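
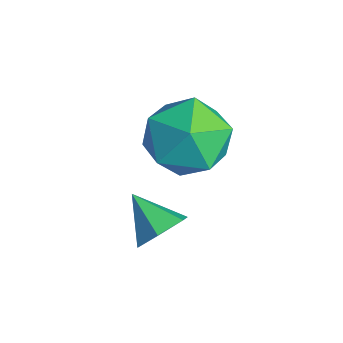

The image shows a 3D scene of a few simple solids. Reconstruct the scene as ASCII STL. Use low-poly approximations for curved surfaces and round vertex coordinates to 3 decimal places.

solid 
facet normal 0.082 0.994 -0.072
outer loop
vertex 1.201 3.644 -0.403
vertex 0.285 3.775 0.359
vertex 1.407 3.713 0.776
endloop
endfacet
facet normal 0.716 0.679 -0.165
outer loop
vertex 1.201 3.644 -0.403
vertex 1.407 3.713 0.776
vertex 2.007 2.918 0.109
endloop
endfacet
facet normal 0.660 0.228 -0.715
outer loop
vertex 1.201 3.644 -0.403
vertex 2.007 2.918 0.109
vertex 1.256 2.489 -0.721
endloop
endfacet
facet normal -0.007 0.265 -0.964
outer loop
vertex 1.201 3.644 -0.403
vertex 1.256 2.489 -0.721
vertex 0.192 3.019 -0.567
endloop
endfacet
facet normal -0.366 0.739 -0.566
outer loop
vertex 1.201 3.644 -0.403
vertex 0.192 3.019 -0.567
vertex 0.285 3.775 0.359
endloop
endfacet
facet normal 0.858 0.295 0.420
outer loop
vertex 2.007 2.918 0.109
vertex 1.407 3.713 0.776
vertex 1.588 2.601 1.187
endloop
endfacet
facet normal -0.167 0.805 0.569
outer loop
vertex 1.407 3.713 0.776
vertex 0.285 3.775 0.359
vertex 0.524 3.131 1.341
endloop
endfacet
facet normal -0.890 0.392 -0.231
outer loop
vertex 0.285 3.775 0.359
vertex 0.192 3.019 -0.567
vertex -0.227 2.702 0.511
endloop
endfacet
facet normal -0.313 -0.374 -0.873
outer loop
vertex 0.192 3.019 -0.567
vertex 1.256 2.489 -0.721
vertex 0.373 1.907 -0.156
endloop
endfacet
facet normal 0.768 -0.433 -0.471
outer loop
vertex 1.256 2.489 -0.721
vertex 2.007 2.918 0.109
vertex 1.495 1.845 0.261
endloop
endfacet
facet normal 0.007 -0.265 0.964
outer loop
vertex 0.579 1.976 1.023
vertex 1.588 2.601 1.187
vertex 0.524 3.131 1.341
endloop
endfacet
facet normal -0.660 -0.228 0.715
outer loop
vertex 0.579 1.976 1.023
vertex 0.524 3.131 1.341
vertex -0.227 2.702 0.511
endloop
endfacet
facet normal -0.716 -0.679 0.165
outer loop
vertex 0.579 1.976 1.023
vertex -0.227 2.702 0.511
vertex 0.373 1.907 -0.156
endloop
endfacet
facet normal -0.082 -0.994 0.072
outer loop
vertex 0.579 1.976 1.023
vertex 0.373 1.907 -0.156
vertex 1.495 1.845 0.261
endloop
endfacet
facet normal 0.366 -0.739 0.566
outer loop
vertex 0.579 1.976 1.023
vertex 1.495 1.845 0.261
vertex 1.588 2.601 1.187
endloop
endfacet
facet normal 0.313 0.374 0.873
outer loop
vertex 0.524 3.131 1.341
vertex 1.588 2.601 1.187
vertex 1.407 3.713 0.776
endloop
endfacet
facet normal -0.768 0.433 0.471
outer loop
vertex -0.227 2.702 0.511
vertex 0.524 3.131 1.341
vertex 0.285 3.775 0.359
endloop
endfacet
facet normal -0.858 -0.295 -0.420
outer loop
vertex 0.373 1.907 -0.156
vertex -0.227 2.702 0.511
vertex 0.192 3.019 -0.567
endloop
endfacet
facet normal 0.167 -0.805 -0.569
outer loop
vertex 1.495 1.845 0.261
vertex 0.373 1.907 -0.156
vertex 1.256 2.489 -0.721
endloop
endfacet
facet normal 0.890 -0.392 0.231
outer loop
vertex 1.588 2.601 1.187
vertex 1.495 1.845 0.261
vertex 2.007 2.918 0.109
endloop
endfacet
facet normal 0.775 0.316 -0.547
outer loop
vertex 3.318 1.769 -0.007
vertex 3.091 1.378 -0.555
vertex 2.869 2.049 -0.482
endloop
endfacet
facet normal -0.353 0.621 0.700
outer loop
vertex 3.318 1.769 -0.007
vertex 2.869 2.049 -0.482
vertex 2.169 1.002 0.095
endloop
endfacet
facet normal 0.776 0.316 -0.546
outer loop
vertex 2.869 2.049 -0.482
vertex 3.091 1.378 -0.555
vertex 2.643 1.658 -1.03
endloop
endfacet
facet normal -0.840 0.540 -0.039
outer loop
vertex 2.869 2.049 -0.482
vertex 2.643 1.658 -1.03
vertex 2.169 1.002 0.095
endloop
endfacet
facet normal 0.776 0.316 -0.546
outer loop
vertex 2.643 1.658 -1.03
vertex 3.091 1.378 -0.555
vertex 2.865 0.987 -1.103
endloop
endfacet
facet normal -0.844 -0.226 -0.487
outer loop
vertex 2.643 1.658 -1.03
vertex 2.865 0.987 -1.103
vertex 2.169 1.002 0.095
endloop
endfacet
facet normal 0.776 0.317 -0.546
outer loop
vertex 2.865 0.987 -1.103
vertex 3.091 1.378 -0.555
vertex 3.313 0.708 -0.628
endloop
endfacet
facet normal -0.359 -0.912 -0.197
outer loop
vertex 2.865 0.987 -1.103
vertex 3.313 0.708 -0.628
vertex 2.169 1.002 0.095
endloop
endfacet
facet normal 0.775 0.316 -0.548
outer loop
vertex 3.313 0.708 -0.628
vertex 3.091 1.378 -0.555
vertex 3.54 1.099 -0.081
endloop
endfacet
facet normal 0.128 -0.831 0.541
outer loop
vertex 3.313 0.708 -0.628
vertex 3.54 1.099 -0.081
vertex 2.169 1.002 0.095
endloop
endfacet
facet normal 0.775 0.317 -0.547
outer loop
vertex 3.54 1.099 -0.081
vertex 3.091 1.378 -0.555
vertex 3.318 1.769 -0.007
endloop
endfacet
facet normal 0.132 -0.066 0.989
outer loop
vertex 3.54 1.099 -0.081
vertex 3.318 1.769 -0.007
vertex 2.169 1.002 0.095
endloop
endfacet

endsolid


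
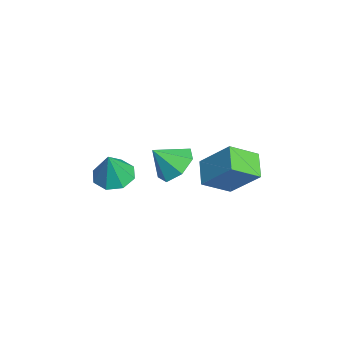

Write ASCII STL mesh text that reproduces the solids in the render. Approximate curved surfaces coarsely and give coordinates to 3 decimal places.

solid 
facet normal -0.380 -0.574 -0.725
outer loop
vertex -2.256 0.326 1.926
vertex -2.559 1.487 1.166
vertex -1.194 0.268 1.415
endloop
endfacet
facet normal 0.213 -0.817 0.536
outer loop
vertex -0.501 1.313 2.734
vertex -2.256 0.326 1.926
vertex -1.194 0.268 1.415
endloop
endfacet
facet normal -0.381 -0.574 -0.725
outer loop
vertex -1.194 0.268 1.415
vertex -2.559 1.487 1.166
vertex -1.497 1.429 0.654
endloop
endfacet
facet normal 0.900 -0.049 -0.434
outer loop
vertex -1.497 1.429 0.654
vertex -0.501 1.313 2.734
vertex -1.194 0.268 1.415
endloop
endfacet
facet normal -0.900 0.049 0.434
outer loop
vertex -2.256 0.326 1.926
vertex -1.866 2.532 2.485
vertex -2.559 1.487 1.166
endloop
endfacet
facet normal 0.213 -0.817 0.535
outer loop
vertex -1.563 1.371 3.246
vertex -2.256 0.326 1.926
vertex -0.501 1.313 2.734
endloop
endfacet
facet normal -0.900 0.049 0.433
outer loop
vertex -1.563 1.371 3.246
vertex -1.866 2.532 2.485
vertex -2.256 0.326 1.926
endloop
endfacet
facet normal -0.213 0.817 -0.535
outer loop
vertex -2.559 1.487 1.166
vertex -1.866 2.532 2.485
vertex -1.497 1.429 0.654
endloop
endfacet
facet normal 0.900 -0.049 -0.434
outer loop
vertex -0.804 2.474 1.974
vertex -0.501 1.313 2.734
vertex -1.497 1.429 0.654
endloop
endfacet
facet normal -0.213 0.817 -0.535
outer loop
vertex -1.497 1.429 0.654
vertex -1.866 2.532 2.485
vertex -0.804 2.474 1.974
endloop
endfacet
facet normal 0.381 0.574 0.725
outer loop
vertex -0.804 2.474 1.974
vertex -1.563 1.371 3.246
vertex -0.501 1.313 2.734
endloop
endfacet
facet normal 0.380 0.574 0.725
outer loop
vertex -1.866 2.532 2.485
vertex -1.563 1.371 3.246
vertex -0.804 2.474 1.974
endloop
endfacet
facet normal -0.305 0.152 -0.940
outer loop
vertex -0.49 -2.728 2.004
vertex -1.252 -3.018 2.204
vertex -0.885 -2.263 2.207
endloop
endfacet
facet normal 0.786 0.523 0.330
outer loop
vertex -0.49 -2.728 2.004
vertex -0.885 -2.263 2.207
vertex -0.808 -3.242 3.576
endloop
endfacet
facet normal -0.306 0.152 -0.940
outer loop
vertex -0.885 -2.263 2.207
vertex -1.252 -3.018 2.204
vertex -1.495 -2.241 2.409
endloop
endfacet
facet normal 0.214 0.800 0.560
outer loop
vertex -0.885 -2.263 2.207
vertex -1.495 -2.241 2.409
vertex -0.808 -3.242 3.576
endloop
endfacet
facet normal -0.304 0.153 -0.940
outer loop
vertex -1.495 -2.241 2.409
vertex -1.252 -3.018 2.204
vertex -1.963 -2.674 2.49
endloop
endfacet
facet normal -0.399 0.566 0.721
outer loop
vertex -1.495 -2.241 2.409
vertex -1.963 -2.674 2.49
vertex -0.808 -3.242 3.576
endloop
endfacet
facet normal -0.304 0.154 -0.940
outer loop
vertex -1.963 -2.674 2.49
vertex -1.252 -3.018 2.204
vertex -2.015 -3.309 2.403
endloop
endfacet
facet normal -0.695 -0.041 0.718
outer loop
vertex -1.963 -2.674 2.49
vertex -2.015 -3.309 2.403
vertex -0.808 -3.242 3.576
endloop
endfacet
facet normal -0.304 0.153 -0.940
outer loop
vertex -2.015 -3.309 2.403
vertex -1.252 -3.018 2.204
vertex -1.62 -3.774 2.2
endloop
endfacet
facet normal -0.500 -0.666 0.553
outer loop
vertex -2.015 -3.309 2.403
vertex -1.62 -3.774 2.2
vertex -0.808 -3.242 3.576
endloop
endfacet
facet normal -0.304 0.153 -0.940
outer loop
vertex -1.62 -3.774 2.2
vertex -1.252 -3.018 2.204
vertex -1.01 -3.796 1.999
endloop
endfacet
facet normal 0.072 -0.944 0.322
outer loop
vertex -1.62 -3.774 2.2
vertex -1.01 -3.796 1.999
vertex -0.808 -3.242 3.576
endloop
endfacet
facet normal -0.304 0.153 -0.940
outer loop
vertex -1.01 -3.796 1.999
vertex -1.252 -3.018 2.204
vertex -0.542 -3.363 1.918
endloop
endfacet
facet normal 0.685 -0.710 0.162
outer loop
vertex -1.01 -3.796 1.999
vertex -0.542 -3.363 1.918
vertex -0.808 -3.242 3.576
endloop
endfacet
facet normal -0.305 0.152 -0.940
outer loop
vertex -0.542 -3.363 1.918
vertex -1.252 -3.018 2.204
vertex -0.49 -2.728 2.004
endloop
endfacet
facet normal 0.981 -0.103 0.165
outer loop
vertex -0.542 -3.363 1.918
vertex -0.49 -2.728 2.004
vertex -0.808 -3.242 3.576
endloop
endfacet
facet normal 0.017 0.694 -0.720
outer loop
vertex -1.582 -0.011 2.608
vertex -1.98 -0.619 2.013
vertex -2.398 -0.008 2.592
endloop
endfacet
facet normal -0.018 0.214 0.977
outer loop
vertex -1.582 -0.011 2.608
vertex -2.398 -0.008 2.592
vertex -2.0 -1.501 2.927
endloop
endfacet
facet normal 0.016 0.693 -0.720
outer loop
vertex -2.398 -0.008 2.592
vertex -1.98 -0.619 2.013
vertex -2.899 -0.466 2.14
endloop
endfacet
facet normal -0.665 -0.010 0.747
outer loop
vertex -2.398 -0.008 2.592
vertex -2.899 -0.466 2.14
vertex -2.0 -1.501 2.927
endloop
endfacet
facet normal 0.016 0.693 -0.721
outer loop
vertex -2.899 -0.466 2.14
vertex -1.98 -0.619 2.013
vertex -2.708 -1.04 1.592
endloop
endfacet
facet normal -0.818 -0.516 0.255
outer loop
vertex -2.899 -0.466 2.14
vertex -2.708 -1.04 1.592
vertex -2.0 -1.501 2.927
endloop
endfacet
facet normal 0.015 0.694 -0.720
outer loop
vertex -2.708 -1.04 1.592
vertex -1.98 -0.619 2.013
vertex -1.969 -1.296 1.361
endloop
endfacet
facet normal -0.360 -0.924 -0.128
outer loop
vertex -2.708 -1.04 1.592
vertex -1.969 -1.296 1.361
vertex -2.0 -1.501 2.927
endloop
endfacet
facet normal 0.016 0.694 -0.720
outer loop
vertex -1.969 -1.296 1.361
vertex -1.98 -0.619 2.013
vertex -1.238 -1.043 1.621
endloop
endfacet
facet normal 0.361 -0.926 -0.114
outer loop
vertex -1.969 -1.296 1.361
vertex -1.238 -1.043 1.621
vertex -2.0 -1.501 2.927
endloop
endfacet
facet normal 0.016 0.694 -0.720
outer loop
vertex -1.238 -1.043 1.621
vertex -1.98 -0.619 2.013
vertex -1.066 -0.471 2.176
endloop
endfacet
facet normal 0.804 -0.520 0.287
outer loop
vertex -1.238 -1.043 1.621
vertex -1.066 -0.471 2.176
vertex -2.0 -1.501 2.927
endloop
endfacet
facet normal 0.016 0.694 -0.720
outer loop
vertex -1.066 -0.471 2.176
vertex -1.98 -0.619 2.013
vertex -1.582 -0.011 2.608
endloop
endfacet
facet normal 0.635 -0.013 0.772
outer loop
vertex -1.066 -0.471 2.176
vertex -1.582 -0.011 2.608
vertex -2.0 -1.501 2.927
endloop
endfacet

endsolid


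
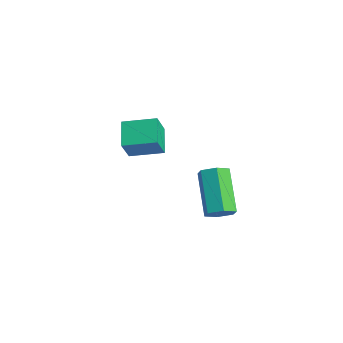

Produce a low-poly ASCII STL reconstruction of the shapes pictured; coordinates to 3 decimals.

solid 
facet normal 0.684 -0.202 -0.701
outer loop
vertex 3.292 2.645 -0.251
vertex 2.92 2.131 -0.466
vertex 2.832 2.741 -0.728
endloop
endfacet
facet normal 0.245 0.969 -0.041
outer loop
vertex 3.292 2.645 -0.251
vertex 2.832 2.741 -0.728
vertex 1.813 3.083 1.261
endloop
endfacet
facet normal 0.245 0.969 -0.041
outer loop
vertex 1.813 3.083 1.261
vertex 2.832 2.741 -0.728
vertex 1.353 3.179 0.783
endloop
endfacet
facet normal -0.685 0.204 0.700
outer loop
vertex 1.813 3.083 1.261
vertex 1.353 3.179 0.783
vertex 1.44 2.569 1.046
endloop
endfacet
facet normal 0.685 -0.202 -0.700
outer loop
vertex 2.832 2.741 -0.728
vertex 2.92 2.131 -0.466
vertex 2.46 2.227 -0.944
endloop
endfacet
facet normal -0.471 0.609 -0.638
outer loop
vertex 2.832 2.741 -0.728
vertex 2.46 2.227 -0.944
vertex 1.353 3.179 0.783
endloop
endfacet
facet normal -0.472 0.608 -0.638
outer loop
vertex 1.353 3.179 0.783
vertex 2.46 2.227 -0.944
vertex 0.981 2.665 0.568
endloop
endfacet
facet normal -0.685 0.204 0.699
outer loop
vertex 1.353 3.179 0.783
vertex 0.981 2.665 0.568
vertex 1.44 2.569 1.046
endloop
endfacet
facet normal 0.685 -0.204 -0.700
outer loop
vertex 2.46 2.227 -0.944
vertex 2.92 2.131 -0.466
vertex 2.547 1.617 -0.681
endloop
endfacet
facet normal -0.717 -0.360 -0.597
outer loop
vertex 2.46 2.227 -0.944
vertex 2.547 1.617 -0.681
vertex 0.981 2.665 0.568
endloop
endfacet
facet normal -0.717 -0.360 -0.597
outer loop
vertex 0.981 2.665 0.568
vertex 2.547 1.617 -0.681
vertex 1.068 2.055 0.831
endloop
endfacet
facet normal -0.685 0.204 0.699
outer loop
vertex 0.981 2.665 0.568
vertex 1.068 2.055 0.831
vertex 1.44 2.569 1.046
endloop
endfacet
facet normal 0.685 -0.204 -0.700
outer loop
vertex 2.547 1.617 -0.681
vertex 2.92 2.131 -0.466
vertex 3.007 1.521 -0.203
endloop
endfacet
facet normal -0.245 -0.969 0.041
outer loop
vertex 2.547 1.617 -0.681
vertex 3.007 1.521 -0.203
vertex 1.068 2.055 0.831
endloop
endfacet
facet normal -0.245 -0.969 0.041
outer loop
vertex 1.068 2.055 0.831
vertex 3.007 1.521 -0.203
vertex 1.528 1.959 1.308
endloop
endfacet
facet normal -0.684 0.202 0.701
outer loop
vertex 1.068 2.055 0.831
vertex 1.528 1.959 1.308
vertex 1.44 2.569 1.046
endloop
endfacet
facet normal 0.685 -0.204 -0.699
outer loop
vertex 3.007 1.521 -0.203
vertex 2.92 2.131 -0.466
vertex 3.379 2.035 0.012
endloop
endfacet
facet normal 0.472 -0.608 0.638
outer loop
vertex 3.007 1.521 -0.203
vertex 3.379 2.035 0.012
vertex 1.528 1.959 1.308
endloop
endfacet
facet normal 0.471 -0.609 0.638
outer loop
vertex 1.528 1.959 1.308
vertex 3.379 2.035 0.012
vertex 1.9 2.473 1.524
endloop
endfacet
facet normal -0.685 0.202 0.700
outer loop
vertex 1.528 1.959 1.308
vertex 1.9 2.473 1.524
vertex 1.44 2.569 1.046
endloop
endfacet
facet normal 0.685 -0.204 -0.699
outer loop
vertex 3.379 2.035 0.012
vertex 2.92 2.131 -0.466
vertex 3.292 2.645 -0.251
endloop
endfacet
facet normal 0.717 0.360 0.597
outer loop
vertex 3.379 2.035 0.012
vertex 3.292 2.645 -0.251
vertex 1.9 2.473 1.524
endloop
endfacet
facet normal 0.717 0.360 0.597
outer loop
vertex 1.9 2.473 1.524
vertex 3.292 2.645 -0.251
vertex 1.813 3.083 1.261
endloop
endfacet
facet normal -0.685 0.204 0.700
outer loop
vertex 1.9 2.473 1.524
vertex 1.813 3.083 1.261
vertex 1.44 2.569 1.046
endloop
endfacet
facet normal -0.527 -0.826 -0.202
outer loop
vertex -2.876 0.535 2.149
vertex -3.345 1.084 1.128
vertex -1.831 0.05 1.408
endloop
endfacet
facet normal 0.375 -0.439 0.816
outer loop
vertex -1.035 1.296 1.712
vertex -2.876 0.535 2.149
vertex -1.831 0.05 1.408
endloop
endfacet
facet normal -0.527 -0.826 -0.201
outer loop
vertex -1.831 0.05 1.408
vertex -3.345 1.084 1.128
vertex -2.3 0.598 0.387
endloop
endfacet
facet normal 0.762 -0.355 -0.541
outer loop
vertex -2.3 0.598 0.387
vertex -1.035 1.296 1.712
vertex -1.831 0.05 1.408
endloop
endfacet
facet normal -0.762 0.355 0.541
outer loop
vertex -2.876 0.535 2.149
vertex -2.549 2.33 1.432
vertex -3.345 1.084 1.128
endloop
endfacet
facet normal 0.375 -0.439 0.817
outer loop
vertex -2.08 1.782 2.453
vertex -2.876 0.535 2.149
vertex -1.035 1.296 1.712
endloop
endfacet
facet normal -0.763 0.355 0.541
outer loop
vertex -2.08 1.782 2.453
vertex -2.549 2.33 1.432
vertex -2.876 0.535 2.149
endloop
endfacet
facet normal -0.375 0.439 -0.817
outer loop
vertex -3.345 1.084 1.128
vertex -2.549 2.33 1.432
vertex -2.3 0.598 0.387
endloop
endfacet
facet normal 0.762 -0.355 -0.541
outer loop
vertex -1.504 1.845 0.691
vertex -1.035 1.296 1.712
vertex -2.3 0.598 0.387
endloop
endfacet
facet normal -0.375 0.439 -0.816
outer loop
vertex -2.3 0.598 0.387
vertex -2.549 2.33 1.432
vertex -1.504 1.845 0.691
endloop
endfacet
facet normal 0.527 0.826 0.202
outer loop
vertex -1.504 1.845 0.691
vertex -2.08 1.782 2.453
vertex -1.035 1.296 1.712
endloop
endfacet
facet normal 0.526 0.826 0.202
outer loop
vertex -2.549 2.33 1.432
vertex -2.08 1.782 2.453
vertex -1.504 1.845 0.691
endloop
endfacet

endsolid


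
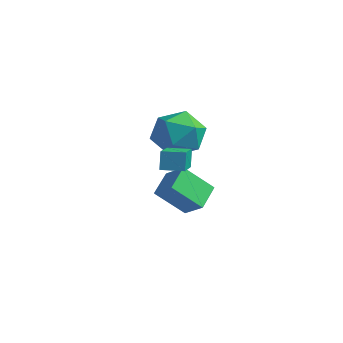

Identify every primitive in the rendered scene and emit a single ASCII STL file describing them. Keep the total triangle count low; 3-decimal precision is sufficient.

solid 
facet normal -0.578 0.622 -0.528
outer loop
vertex -1.82 4.13 -0.147
vertex -2.771 3.469 0.116
vertex -2.457 4.366 0.828
endloop
endfacet
facet normal -0.021 0.968 -0.248
outer loop
vertex -1.82 4.13 -0.147
vertex -2.457 4.366 0.828
vertex -1.27 4.403 0.87
endloop
endfacet
facet normal 0.575 0.657 -0.487
outer loop
vertex -1.82 4.13 -0.147
vertex -1.27 4.403 0.87
vertex -0.851 3.528 0.185
endloop
endfacet
facet normal 0.387 0.118 -0.915
outer loop
vertex -1.82 4.13 -0.147
vertex -0.851 3.528 0.185
vertex -1.779 2.95 -0.282
endloop
endfacet
facet normal -0.327 0.096 -0.940
outer loop
vertex -1.82 4.13 -0.147
vertex -1.779 2.95 -0.282
vertex -2.771 3.469 0.116
endloop
endfacet
facet normal -0.044 0.887 0.460
outer loop
vertex -1.27 4.403 0.87
vertex -2.457 4.366 0.828
vertex -1.881 3.91 1.762
endloop
endfacet
facet normal -0.946 0.325 0.007
outer loop
vertex -2.457 4.366 0.828
vertex -2.771 3.469 0.116
vertex -2.809 3.332 1.295
endloop
endfacet
facet normal -0.539 -0.525 -0.659
outer loop
vertex -2.771 3.469 0.116
vertex -1.779 2.95 -0.282
vertex -2.39 2.457 0.61
endloop
endfacet
facet normal 0.616 -0.489 -0.618
outer loop
vertex -1.779 2.95 -0.282
vertex -0.851 3.528 0.185
vertex -1.203 2.494 0.652
endloop
endfacet
facet normal 0.921 0.383 0.074
outer loop
vertex -0.851 3.528 0.185
vertex -1.27 4.403 0.87
vertex -0.889 3.391 1.364
endloop
endfacet
facet normal -0.387 -0.118 0.915
outer loop
vertex -1.84 2.73 1.627
vertex -1.881 3.91 1.762
vertex -2.809 3.332 1.295
endloop
endfacet
facet normal -0.575 -0.657 0.487
outer loop
vertex -1.84 2.73 1.627
vertex -2.809 3.332 1.295
vertex -2.39 2.457 0.61
endloop
endfacet
facet normal 0.021 -0.968 0.248
outer loop
vertex -1.84 2.73 1.627
vertex -2.39 2.457 0.61
vertex -1.203 2.494 0.652
endloop
endfacet
facet normal 0.578 -0.622 0.528
outer loop
vertex -1.84 2.73 1.627
vertex -1.203 2.494 0.652
vertex -0.889 3.391 1.364
endloop
endfacet
facet normal 0.327 -0.096 0.940
outer loop
vertex -1.84 2.73 1.627
vertex -0.889 3.391 1.364
vertex -1.881 3.91 1.762
endloop
endfacet
facet normal -0.616 0.489 0.618
outer loop
vertex -2.809 3.332 1.295
vertex -1.881 3.91 1.762
vertex -2.457 4.366 0.828
endloop
endfacet
facet normal -0.921 -0.383 -0.074
outer loop
vertex -2.39 2.457 0.61
vertex -2.809 3.332 1.295
vertex -2.771 3.469 0.116
endloop
endfacet
facet normal 0.044 -0.887 -0.460
outer loop
vertex -1.203 2.494 0.652
vertex -2.39 2.457 0.61
vertex -1.779 2.95 -0.282
endloop
endfacet
facet normal 0.946 -0.325 -0.007
outer loop
vertex -0.889 3.391 1.364
vertex -1.203 2.494 0.652
vertex -0.851 3.528 0.185
endloop
endfacet
facet normal 0.539 0.525 0.659
outer loop
vertex -1.881 3.91 1.762
vertex -0.889 3.391 1.364
vertex -1.27 4.403 0.87
endloop
endfacet
facet normal -0.545 0.765 -0.342
outer loop
vertex 1.253 -0.339 2.367
vertex 1.969 0.173 2.371
vertex 1.417 -0.562 1.606
endloop
endfacet
facet normal -0.813 -0.582 -0.005
outer loop
vertex 2.251 -1.733 2.129
vertex 1.253 -0.339 2.367
vertex 1.417 -0.562 1.606
endloop
endfacet
facet normal -0.545 0.765 -0.342
outer loop
vertex 1.417 -0.562 1.606
vertex 1.969 0.173 2.371
vertex 2.133 -0.05 1.61
endloop
endfacet
facet normal 0.202 -0.276 -0.940
outer loop
vertex 2.133 -0.05 1.61
vertex 2.251 -1.733 2.129
vertex 1.417 -0.562 1.606
endloop
endfacet
facet normal -0.202 0.276 0.940
outer loop
vertex 1.253 -0.339 2.367
vertex 2.803 -0.998 2.894
vertex 1.969 0.173 2.371
endloop
endfacet
facet normal -0.813 -0.582 -0.005
outer loop
vertex 2.087 -1.51 2.89
vertex 1.253 -0.339 2.367
vertex 2.251 -1.733 2.129
endloop
endfacet
facet normal -0.202 0.276 0.940
outer loop
vertex 2.087 -1.51 2.89
vertex 2.803 -0.998 2.894
vertex 1.253 -0.339 2.367
endloop
endfacet
facet normal 0.813 0.582 0.005
outer loop
vertex 1.969 0.173 2.371
vertex 2.803 -0.998 2.894
vertex 2.133 -0.05 1.61
endloop
endfacet
facet normal 0.202 -0.276 -0.940
outer loop
vertex 2.967 -1.221 2.133
vertex 2.251 -1.733 2.129
vertex 2.133 -0.05 1.61
endloop
endfacet
facet normal 0.813 0.582 0.005
outer loop
vertex 2.133 -0.05 1.61
vertex 2.803 -0.998 2.894
vertex 2.967 -1.221 2.133
endloop
endfacet
facet normal 0.545 -0.765 0.342
outer loop
vertex 2.967 -1.221 2.133
vertex 2.087 -1.51 2.89
vertex 2.251 -1.733 2.129
endloop
endfacet
facet normal 0.545 -0.765 0.342
outer loop
vertex 2.803 -0.998 2.894
vertex 2.087 -1.51 2.89
vertex 2.967 -1.221 2.133
endloop
endfacet
facet normal -0.815 0.002 -0.579
outer loop
vertex -0.942 1.861 -0.541
vertex -0.167 2.704 -1.629
vertex -0.57 0.838 -1.068
endloop
endfacet
facet normal -0.491 -0.533 0.689
outer loop
vertex 0.327 0.836 -0.431
vertex -0.942 1.861 -0.541
vertex -0.57 0.838 -1.068
endloop
endfacet
facet normal -0.815 0.002 -0.580
outer loop
vertex -0.57 0.838 -1.068
vertex -0.167 2.704 -1.629
vertex 0.206 1.681 -2.156
endloop
endfacet
facet normal 0.308 -0.846 -0.436
outer loop
vertex 0.206 1.681 -2.156
vertex 0.327 0.836 -0.431
vertex -0.57 0.838 -1.068
endloop
endfacet
facet normal -0.308 0.846 0.436
outer loop
vertex -0.942 1.861 -0.541
vertex 0.73 2.702 -0.992
vertex -0.167 2.704 -1.629
endloop
endfacet
facet normal -0.491 -0.534 0.689
outer loop
vertex -0.046 1.859 0.096
vertex -0.942 1.861 -0.541
vertex 0.327 0.836 -0.431
endloop
endfacet
facet normal -0.308 0.846 0.436
outer loop
vertex -0.046 1.859 0.096
vertex 0.73 2.702 -0.992
vertex -0.942 1.861 -0.541
endloop
endfacet
facet normal 0.490 0.534 -0.689
outer loop
vertex -0.167 2.704 -1.629
vertex 0.73 2.702 -0.992
vertex 0.206 1.681 -2.156
endloop
endfacet
facet normal 0.308 -0.846 -0.436
outer loop
vertex 1.102 1.679 -1.519
vertex 0.327 0.836 -0.431
vertex 0.206 1.681 -2.156
endloop
endfacet
facet normal 0.491 0.533 -0.689
outer loop
vertex 0.206 1.681 -2.156
vertex 0.73 2.702 -0.992
vertex 1.102 1.679 -1.519
endloop
endfacet
facet normal 0.815 -0.001 0.579
outer loop
vertex 1.102 1.679 -1.519
vertex -0.046 1.859 0.096
vertex 0.327 0.836 -0.431
endloop
endfacet
facet normal 0.815 -0.002 0.580
outer loop
vertex 0.73 2.702 -0.992
vertex -0.046 1.859 0.096
vertex 1.102 1.679 -1.519
endloop
endfacet

endsolid


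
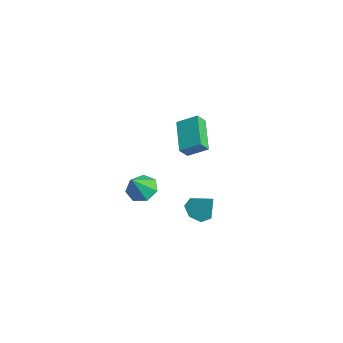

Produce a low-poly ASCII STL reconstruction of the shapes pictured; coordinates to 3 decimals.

solid 
facet normal -0.329 0.462 -0.824
outer loop
vertex -0.954 0.177 -3.647
vertex -1.854 0.183 -3.284
vertex -1.158 0.852 -3.187
endloop
endfacet
facet normal 0.961 0.121 0.249
outer loop
vertex -0.954 0.177 -3.647
vertex -1.158 0.852 -3.187
vertex -1.306 -0.583 -1.916
endloop
endfacet
facet normal -0.330 0.462 -0.823
outer loop
vertex -1.158 0.852 -3.187
vertex -1.854 0.183 -3.284
vertex -1.885 1.023 -2.8
endloop
endfacet
facet normal 0.490 0.549 0.677
outer loop
vertex -1.158 0.852 -3.187
vertex -1.885 1.023 -2.8
vertex -1.306 -0.583 -1.916
endloop
endfacet
facet normal -0.330 0.462 -0.823
outer loop
vertex -1.885 1.023 -2.8
vertex -1.854 0.183 -3.284
vertex -2.589 0.562 -2.777
endloop
endfacet
facet normal -0.235 0.402 0.885
outer loop
vertex -1.885 1.023 -2.8
vertex -2.589 0.562 -2.777
vertex -1.306 -0.583 -1.916
endloop
endfacet
facet normal -0.330 0.461 -0.824
outer loop
vertex -2.589 0.562 -2.777
vertex -1.854 0.183 -3.284
vertex -2.739 -0.185 -3.135
endloop
endfacet
facet normal -0.667 -0.209 0.715
outer loop
vertex -2.589 0.562 -2.777
vertex -2.739 -0.185 -3.135
vertex -1.306 -0.583 -1.916
endloop
endfacet
facet normal -0.330 0.461 -0.824
outer loop
vertex -2.739 -0.185 -3.135
vertex -1.854 0.183 -3.284
vertex -2.222 -0.655 -3.605
endloop
endfacet
facet normal -0.481 -0.825 0.296
outer loop
vertex -2.739 -0.185 -3.135
vertex -2.222 -0.655 -3.605
vertex -1.306 -0.583 -1.916
endloop
endfacet
facet normal -0.330 0.461 -0.824
outer loop
vertex -2.222 -0.655 -3.605
vertex -1.854 0.183 -3.284
vertex -1.428 -0.494 -3.833
endloop
endfacet
facet normal 0.183 -0.982 -0.057
outer loop
vertex -2.222 -0.655 -3.605
vertex -1.428 -0.494 -3.833
vertex -1.306 -0.583 -1.916
endloop
endfacet
facet normal -0.329 0.461 -0.824
outer loop
vertex -1.428 -0.494 -3.833
vertex -1.854 0.183 -3.284
vertex -0.954 0.177 -3.647
endloop
endfacet
facet normal 0.824 -0.561 -0.078
outer loop
vertex -1.428 -0.494 -3.833
vertex -0.954 0.177 -3.647
vertex -1.306 -0.583 -1.916
endloop
endfacet
facet normal -0.889 0.265 0.374
outer loop
vertex 0.164 1.473 3.43
vertex 0.74 2.449 4.107
vertex 0.049 1.981 2.796
endloop
endfacet
facet normal -0.436 -0.739 -0.513
outer loop
vertex 1.96 1.411 1.993
vertex 0.164 1.473 3.43
vertex 0.049 1.981 2.796
endloop
endfacet
facet normal -0.889 0.265 0.374
outer loop
vertex 0.049 1.981 2.796
vertex 0.74 2.449 4.107
vertex 0.625 2.957 3.473
endloop
endfacet
facet normal -0.140 0.619 -0.773
outer loop
vertex 0.625 2.957 3.473
vertex 1.96 1.411 1.993
vertex 0.049 1.981 2.796
endloop
endfacet
facet normal 0.140 -0.619 0.773
outer loop
vertex 0.164 1.473 3.43
vertex 2.651 1.879 3.304
vertex 0.74 2.449 4.107
endloop
endfacet
facet normal -0.436 -0.739 -0.513
outer loop
vertex 2.075 0.903 2.627
vertex 0.164 1.473 3.43
vertex 1.96 1.411 1.993
endloop
endfacet
facet normal 0.140 -0.619 0.773
outer loop
vertex 2.075 0.903 2.627
vertex 2.651 1.879 3.304
vertex 0.164 1.473 3.43
endloop
endfacet
facet normal 0.436 0.739 0.513
outer loop
vertex 0.74 2.449 4.107
vertex 2.651 1.879 3.304
vertex 0.625 2.957 3.473
endloop
endfacet
facet normal -0.140 0.619 -0.773
outer loop
vertex 2.536 2.387 2.67
vertex 1.96 1.411 1.993
vertex 0.625 2.957 3.473
endloop
endfacet
facet normal 0.436 0.739 0.513
outer loop
vertex 0.625 2.957 3.473
vertex 2.651 1.879 3.304
vertex 2.536 2.387 2.67
endloop
endfacet
facet normal 0.889 -0.265 -0.374
outer loop
vertex 2.536 2.387 2.67
vertex 2.075 0.903 2.627
vertex 1.96 1.411 1.993
endloop
endfacet
facet normal 0.889 -0.265 -0.374
outer loop
vertex 2.651 1.879 3.304
vertex 2.075 0.903 2.627
vertex 2.536 2.387 2.67
endloop
endfacet
facet normal -0.458 -0.334 -0.824
outer loop
vertex 0.5 3.416 -5.027
vertex -0.012 2.862 -4.518
vertex -0.182 3.72 -4.771
endloop
endfacet
facet normal 0.390 0.919 -0.053
outer loop
vertex 0.5 3.416 -5.027
vertex -0.182 3.72 -4.771
vertex 0.752 3.418 -3.142
endloop
endfacet
facet normal -0.458 -0.334 -0.824
outer loop
vertex -0.182 3.72 -4.771
vertex -0.012 2.862 -4.518
vertex -0.737 3.378 -4.324
endloop
endfacet
facet normal -0.287 0.899 0.331
outer loop
vertex -0.182 3.72 -4.771
vertex -0.737 3.378 -4.324
vertex 0.752 3.418 -3.142
endloop
endfacet
facet normal -0.457 -0.333 -0.825
outer loop
vertex -0.737 3.378 -4.324
vertex -0.012 2.862 -4.518
vertex -0.746 2.647 -4.024
endloop
endfacet
facet normal -0.596 0.311 0.740
outer loop
vertex -0.737 3.378 -4.324
vertex -0.746 2.647 -4.024
vertex 0.752 3.418 -3.142
endloop
endfacet
facet normal -0.457 -0.333 -0.825
outer loop
vertex -0.746 2.647 -4.024
vertex -0.012 2.862 -4.518
vertex -0.203 2.079 -4.096
endloop
endfacet
facet normal -0.303 -0.400 0.865
outer loop
vertex -0.746 2.647 -4.024
vertex -0.203 2.079 -4.096
vertex 0.752 3.418 -3.142
endloop
endfacet
facet normal -0.458 -0.333 -0.824
outer loop
vertex -0.203 2.079 -4.096
vertex -0.012 2.862 -4.518
vertex 0.484 2.1 -4.486
endloop
endfacet
facet normal 0.369 -0.699 0.612
outer loop
vertex -0.203 2.079 -4.096
vertex 0.484 2.1 -4.486
vertex 0.752 3.418 -3.142
endloop
endfacet
facet normal -0.458 -0.333 -0.824
outer loop
vertex 0.484 2.1 -4.486
vertex -0.012 2.862 -4.518
vertex 0.797 2.695 -4.9
endloop
endfacet
facet normal 0.916 -0.362 0.172
outer loop
vertex 0.484 2.1 -4.486
vertex 0.797 2.695 -4.9
vertex 0.752 3.418 -3.142
endloop
endfacet
facet normal -0.458 -0.334 -0.824
outer loop
vertex 0.797 2.695 -4.9
vertex -0.012 2.862 -4.518
vertex 0.5 3.416 -5.027
endloop
endfacet
facet normal 0.925 0.359 -0.124
outer loop
vertex 0.797 2.695 -4.9
vertex 0.5 3.416 -5.027
vertex 0.752 3.418 -3.142
endloop
endfacet

endsolid


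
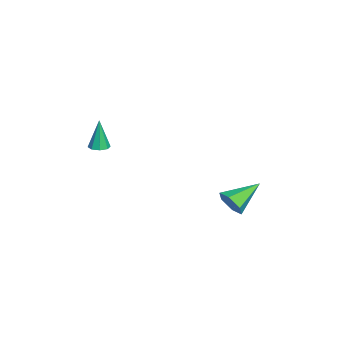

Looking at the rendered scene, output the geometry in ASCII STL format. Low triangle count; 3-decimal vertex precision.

solid 
facet normal 0.099 -0.007 -0.995
outer loop
vertex 3.73 -4.034 2.709
vertex 3.261 -3.696 2.66
vertex 3.831 -3.601 2.716
endloop
endfacet
facet normal 0.902 -0.216 0.374
outer loop
vertex 3.73 -4.034 2.709
vertex 3.831 -3.601 2.716
vertex 3.079 -3.684 4.48
endloop
endfacet
facet normal 0.099 -0.007 -0.995
outer loop
vertex 3.831 -3.601 2.716
vertex 3.261 -3.696 2.66
vertex 3.598 -3.224 2.69
endloop
endfacet
facet normal 0.783 0.509 0.358
outer loop
vertex 3.831 -3.601 2.716
vertex 3.598 -3.224 2.69
vertex 3.079 -3.684 4.48
endloop
endfacet
facet normal 0.100 -0.008 -0.995
outer loop
vertex 3.598 -3.224 2.69
vertex 3.261 -3.696 2.66
vertex 3.167 -3.124 2.646
endloop
endfacet
facet normal 0.187 0.937 0.295
outer loop
vertex 3.598 -3.224 2.69
vertex 3.167 -3.124 2.646
vertex 3.079 -3.684 4.48
endloop
endfacet
facet normal 0.100 -0.008 -0.995
outer loop
vertex 3.167 -3.124 2.646
vertex 3.261 -3.696 2.66
vertex 2.792 -3.358 2.61
endloop
endfacet
facet normal -0.531 0.817 0.224
outer loop
vertex 3.167 -3.124 2.646
vertex 2.792 -3.358 2.61
vertex 3.079 -3.684 4.48
endloop
endfacet
facet normal 0.101 -0.007 -0.995
outer loop
vertex 2.792 -3.358 2.61
vertex 3.261 -3.696 2.66
vertex 2.692 -3.791 2.603
endloop
endfacet
facet normal -0.958 0.218 0.185
outer loop
vertex 2.792 -3.358 2.61
vertex 2.692 -3.791 2.603
vertex 3.079 -3.684 4.48
endloop
endfacet
facet normal 0.101 -0.006 -0.995
outer loop
vertex 2.692 -3.791 2.603
vertex 3.261 -3.696 2.66
vertex 2.925 -4.168 2.629
endloop
endfacet
facet normal -0.839 -0.505 0.202
outer loop
vertex 2.692 -3.791 2.603
vertex 2.925 -4.168 2.629
vertex 3.079 -3.684 4.48
endloop
endfacet
facet normal 0.100 -0.006 -0.995
outer loop
vertex 2.925 -4.168 2.629
vertex 3.261 -3.696 2.66
vertex 3.355 -4.268 2.673
endloop
endfacet
facet normal -0.244 -0.933 0.264
outer loop
vertex 2.925 -4.168 2.629
vertex 3.355 -4.268 2.673
vertex 3.079 -3.684 4.48
endloop
endfacet
facet normal 0.099 -0.006 -0.995
outer loop
vertex 3.355 -4.268 2.673
vertex 3.261 -3.696 2.66
vertex 3.73 -4.034 2.709
endloop
endfacet
facet normal 0.475 -0.813 0.335
outer loop
vertex 3.355 -4.268 2.673
vertex 3.73 -4.034 2.709
vertex 3.079 -3.684 4.48
endloop
endfacet
facet normal 0.551 -0.717 -0.427
outer loop
vertex 0.304 2.873 -2.645
vertex -0.185 2.966 -3.431
vertex 0.582 3.475 -3.297
endloop
endfacet
facet normal 0.537 0.493 0.684
outer loop
vertex 0.304 2.873 -2.645
vertex 0.582 3.475 -3.297
vertex -1.375 4.514 -2.509
endloop
endfacet
facet normal 0.551 -0.717 -0.427
outer loop
vertex 0.582 3.475 -3.297
vertex -0.185 2.966 -3.431
vertex 0.093 3.568 -4.083
endloop
endfacet
facet normal 0.415 0.897 -0.152
outer loop
vertex 0.582 3.475 -3.297
vertex 0.093 3.568 -4.083
vertex -1.375 4.514 -2.509
endloop
endfacet
facet normal 0.552 -0.717 -0.426
outer loop
vertex 0.093 3.568 -4.083
vertex -0.185 2.966 -3.431
vertex -0.673 3.058 -4.217
endloop
endfacet
facet normal -0.315 0.654 -0.687
outer loop
vertex 0.093 3.568 -4.083
vertex -0.673 3.058 -4.217
vertex -1.375 4.514 -2.509
endloop
endfacet
facet normal 0.552 -0.717 -0.426
outer loop
vertex -0.673 3.058 -4.217
vertex -0.185 2.966 -3.431
vertex -0.951 2.456 -3.565
endloop
endfacet
facet normal -0.922 0.008 -0.386
outer loop
vertex -0.673 3.058 -4.217
vertex -0.951 2.456 -3.565
vertex -1.375 4.514 -2.509
endloop
endfacet
facet normal 0.552 -0.717 -0.426
outer loop
vertex -0.951 2.456 -3.565
vertex -0.185 2.966 -3.431
vertex -0.463 2.364 -2.779
endloop
endfacet
facet normal -0.800 -0.396 0.450
outer loop
vertex -0.951 2.456 -3.565
vertex -0.463 2.364 -2.779
vertex -1.375 4.514 -2.509
endloop
endfacet
facet normal 0.551 -0.717 -0.427
outer loop
vertex -0.463 2.364 -2.779
vertex -0.185 2.966 -3.431
vertex 0.304 2.873 -2.645
endloop
endfacet
facet normal -0.070 -0.154 0.986
outer loop
vertex -0.463 2.364 -2.779
vertex 0.304 2.873 -2.645
vertex -1.375 4.514 -2.509
endloop
endfacet

endsolid


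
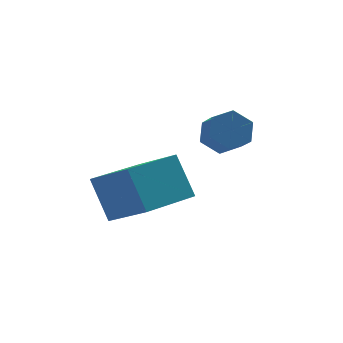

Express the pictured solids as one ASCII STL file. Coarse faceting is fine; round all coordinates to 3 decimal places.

solid 
facet normal 0.053 0.802 -0.595
outer loop
vertex 4.048 3.657 0.367
vertex 3.799 3.227 -0.235
vertex 3.285 3.598 0.219
endloop
endfacet
facet normal -0.197 0.593 0.781
outer loop
vertex 4.048 3.657 0.367
vertex 3.285 3.598 0.219
vertex 3.99 2.783 1.016
endloop
endfacet
facet normal -0.196 0.594 0.781
outer loop
vertex 3.99 2.783 1.016
vertex 3.285 3.598 0.219
vertex 3.226 2.725 0.868
endloop
endfacet
facet normal -0.055 -0.801 0.596
outer loop
vertex 3.99 2.783 1.016
vertex 3.226 2.725 0.868
vertex 3.741 2.353 0.415
endloop
endfacet
facet normal 0.053 0.802 -0.595
outer loop
vertex 3.285 3.598 0.219
vertex 3.799 3.227 -0.235
vertex 3.036 3.168 -0.382
endloop
endfacet
facet normal -0.946 0.232 0.226
outer loop
vertex 3.285 3.598 0.219
vertex 3.036 3.168 -0.382
vertex 3.226 2.725 0.868
endloop
endfacet
facet normal -0.946 0.232 0.226
outer loop
vertex 3.226 2.725 0.868
vertex 3.036 3.168 -0.382
vertex 2.977 2.295 0.267
endloop
endfacet
facet normal -0.055 -0.801 0.596
outer loop
vertex 3.226 2.725 0.868
vertex 2.977 2.295 0.267
vertex 3.741 2.353 0.415
endloop
endfacet
facet normal 0.053 0.802 -0.595
outer loop
vertex 3.036 3.168 -0.382
vertex 3.799 3.227 -0.235
vertex 3.55 2.797 -0.836
endloop
endfacet
facet normal -0.750 -0.361 -0.554
outer loop
vertex 3.036 3.168 -0.382
vertex 3.55 2.797 -0.836
vertex 2.977 2.295 0.267
endloop
endfacet
facet normal -0.750 -0.362 -0.554
outer loop
vertex 2.977 2.295 0.267
vertex 3.55 2.797 -0.836
vertex 3.492 1.923 -0.187
endloop
endfacet
facet normal -0.054 -0.802 0.595
outer loop
vertex 2.977 2.295 0.267
vertex 3.492 1.923 -0.187
vertex 3.741 2.353 0.415
endloop
endfacet
facet normal 0.055 0.801 -0.596
outer loop
vertex 3.55 2.797 -0.836
vertex 3.799 3.227 -0.235
vertex 4.314 2.855 -0.688
endloop
endfacet
facet normal 0.196 -0.593 -0.781
outer loop
vertex 3.55 2.797 -0.836
vertex 4.314 2.855 -0.688
vertex 3.492 1.923 -0.187
endloop
endfacet
facet normal 0.197 -0.593 -0.780
outer loop
vertex 3.492 1.923 -0.187
vertex 4.314 2.855 -0.688
vertex 4.255 1.982 -0.039
endloop
endfacet
facet normal -0.053 -0.802 0.595
outer loop
vertex 3.492 1.923 -0.187
vertex 4.255 1.982 -0.039
vertex 3.741 2.353 0.415
endloop
endfacet
facet normal 0.055 0.801 -0.596
outer loop
vertex 4.314 2.855 -0.688
vertex 3.799 3.227 -0.235
vertex 4.563 3.285 -0.087
endloop
endfacet
facet normal 0.946 -0.232 -0.226
outer loop
vertex 4.314 2.855 -0.688
vertex 4.563 3.285 -0.087
vertex 4.255 1.982 -0.039
endloop
endfacet
facet normal 0.946 -0.232 -0.226
outer loop
vertex 4.255 1.982 -0.039
vertex 4.563 3.285 -0.087
vertex 4.504 2.412 0.562
endloop
endfacet
facet normal -0.053 -0.802 0.595
outer loop
vertex 4.255 1.982 -0.039
vertex 4.504 2.412 0.562
vertex 3.741 2.353 0.415
endloop
endfacet
facet normal 0.054 0.802 -0.595
outer loop
vertex 4.563 3.285 -0.087
vertex 3.799 3.227 -0.235
vertex 4.048 3.657 0.367
endloop
endfacet
facet normal 0.750 0.361 0.554
outer loop
vertex 4.563 3.285 -0.087
vertex 4.048 3.657 0.367
vertex 4.504 2.412 0.562
endloop
endfacet
facet normal 0.750 0.361 0.554
outer loop
vertex 4.504 2.412 0.562
vertex 4.048 3.657 0.367
vertex 3.99 2.783 1.016
endloop
endfacet
facet normal -0.053 -0.802 0.595
outer loop
vertex 4.504 2.412 0.562
vertex 3.99 2.783 1.016
vertex 3.741 2.353 0.415
endloop
endfacet
facet normal -0.900 -0.425 0.094
outer loop
vertex 0.11 1.842 -0.365
vertex -0.621 3.18 -1.322
vertex 0.378 0.954 -1.814
endloop
endfacet
facet normal 0.406 -0.744 0.531
outer loop
vertex 2.341 1.88 -2.018
vertex 0.11 1.842 -0.365
vertex 0.378 0.954 -1.814
endloop
endfacet
facet normal -0.900 -0.425 0.094
outer loop
vertex 0.378 0.954 -1.814
vertex -0.621 3.18 -1.322
vertex -0.353 2.292 -2.77
endloop
endfacet
facet normal 0.156 -0.516 -0.842
outer loop
vertex -0.353 2.292 -2.77
vertex 2.341 1.88 -2.018
vertex 0.378 0.954 -1.814
endloop
endfacet
facet normal -0.156 0.517 0.842
outer loop
vertex 0.11 1.842 -0.365
vertex 1.342 4.106 -1.526
vertex -0.621 3.18 -1.322
endloop
endfacet
facet normal 0.406 -0.744 0.531
outer loop
vertex 2.073 2.768 -0.57
vertex 0.11 1.842 -0.365
vertex 2.341 1.88 -2.018
endloop
endfacet
facet normal -0.156 0.517 0.842
outer loop
vertex 2.073 2.768 -0.57
vertex 1.342 4.106 -1.526
vertex 0.11 1.842 -0.365
endloop
endfacet
facet normal -0.406 0.744 -0.531
outer loop
vertex -0.621 3.18 -1.322
vertex 1.342 4.106 -1.526
vertex -0.353 2.292 -2.77
endloop
endfacet
facet normal 0.156 -0.517 -0.842
outer loop
vertex 1.61 3.218 -2.975
vertex 2.341 1.88 -2.018
vertex -0.353 2.292 -2.77
endloop
endfacet
facet normal -0.406 0.744 -0.531
outer loop
vertex -0.353 2.292 -2.77
vertex 1.342 4.106 -1.526
vertex 1.61 3.218 -2.975
endloop
endfacet
facet normal 0.900 0.425 -0.094
outer loop
vertex 1.61 3.218 -2.975
vertex 2.073 2.768 -0.57
vertex 2.341 1.88 -2.018
endloop
endfacet
facet normal 0.900 0.425 -0.094
outer loop
vertex 1.342 4.106 -1.526
vertex 2.073 2.768 -0.57
vertex 1.61 3.218 -2.975
endloop
endfacet

endsolid


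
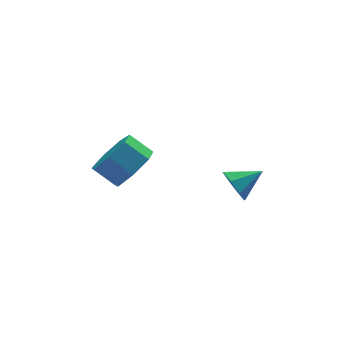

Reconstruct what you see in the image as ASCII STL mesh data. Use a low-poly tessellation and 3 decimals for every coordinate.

solid 
facet normal 0.603 -0.517 -0.608
outer loop
vertex -2.687 3.293 1.797
vertex -3.349 2.43 1.875
vertex -3.378 3.245 1.153
endloop
endfacet
facet normal 0.321 0.855 -0.408
outer loop
vertex -2.687 3.293 1.797
vertex -3.378 3.245 1.153
vertex -3.41 3.913 2.527
endloop
endfacet
facet normal 0.323 0.854 -0.408
outer loop
vertex -3.41 3.913 2.527
vertex -3.378 3.245 1.153
vertex -4.101 3.866 1.882
endloop
endfacet
facet normal -0.603 0.517 0.608
outer loop
vertex -3.41 3.913 2.527
vertex -4.101 3.866 1.882
vertex -4.071 3.05 2.605
endloop
endfacet
facet normal 0.603 -0.517 -0.608
outer loop
vertex -3.378 3.245 1.153
vertex -3.349 2.43 1.875
vertex -4.047 2.584 1.052
endloop
endfacet
facet normal -0.369 0.494 -0.787
outer loop
vertex -3.378 3.245 1.153
vertex -4.047 2.584 1.052
vertex -4.101 3.866 1.882
endloop
endfacet
facet normal -0.371 0.494 -0.787
outer loop
vertex -4.101 3.866 1.882
vertex -4.047 2.584 1.052
vertex -4.77 3.204 1.782
endloop
endfacet
facet normal -0.602 0.517 0.608
outer loop
vertex -4.101 3.866 1.882
vertex -4.77 3.204 1.782
vertex -4.071 3.05 2.605
endloop
endfacet
facet normal 0.603 -0.517 -0.608
outer loop
vertex -4.047 2.584 1.052
vertex -3.349 2.43 1.875
vertex -4.19 1.806 1.572
endloop
endfacet
facet normal -0.784 -0.239 -0.573
outer loop
vertex -4.047 2.584 1.052
vertex -4.19 1.806 1.572
vertex -4.77 3.204 1.782
endloop
endfacet
facet normal -0.784 -0.239 -0.573
outer loop
vertex -4.77 3.204 1.782
vertex -4.19 1.806 1.572
vertex -4.913 2.427 2.302
endloop
endfacet
facet normal -0.602 0.518 0.608
outer loop
vertex -4.77 3.204 1.782
vertex -4.913 2.427 2.302
vertex -4.071 3.05 2.605
endloop
endfacet
facet normal 0.603 -0.517 -0.608
outer loop
vertex -4.19 1.806 1.572
vertex -3.349 2.43 1.875
vertex -3.699 1.498 2.32
endloop
endfacet
facet normal -0.607 -0.792 0.072
outer loop
vertex -4.19 1.806 1.572
vertex -3.699 1.498 2.32
vertex -4.913 2.427 2.302
endloop
endfacet
facet normal -0.607 -0.792 0.072
outer loop
vertex -4.913 2.427 2.302
vertex -3.699 1.498 2.32
vertex -4.422 2.119 3.049
endloop
endfacet
facet normal -0.602 0.517 0.609
outer loop
vertex -4.913 2.427 2.302
vertex -4.422 2.119 3.049
vertex -4.071 3.05 2.605
endloop
endfacet
facet normal 0.602 -0.517 -0.608
outer loop
vertex -3.699 1.498 2.32
vertex -3.349 2.43 1.875
vertex -2.944 1.892 2.733
endloop
endfacet
facet normal 0.027 -0.748 0.664
outer loop
vertex -3.699 1.498 2.32
vertex -2.944 1.892 2.733
vertex -4.422 2.119 3.049
endloop
endfacet
facet normal 0.027 -0.748 0.663
outer loop
vertex -4.422 2.119 3.049
vertex -2.944 1.892 2.733
vertex -3.667 2.512 3.462
endloop
endfacet
facet normal -0.602 0.517 0.608
outer loop
vertex -4.422 2.119 3.049
vertex -3.667 2.512 3.462
vertex -4.071 3.05 2.605
endloop
endfacet
facet normal 0.602 -0.517 -0.608
outer loop
vertex -2.944 1.892 2.733
vertex -3.349 2.43 1.875
vertex -2.494 2.69 2.5
endloop
endfacet
facet normal 0.641 -0.141 0.755
outer loop
vertex -2.944 1.892 2.733
vertex -2.494 2.69 2.5
vertex -3.667 2.512 3.462
endloop
endfacet
facet normal 0.641 -0.142 0.755
outer loop
vertex -3.667 2.512 3.462
vertex -2.494 2.69 2.5
vertex -3.217 3.311 3.23
endloop
endfacet
facet normal -0.603 0.516 0.608
outer loop
vertex -3.667 2.512 3.462
vertex -3.217 3.311 3.23
vertex -4.071 3.05 2.605
endloop
endfacet
facet normal 0.602 -0.517 -0.609
outer loop
vertex -2.494 2.69 2.5
vertex -3.349 2.43 1.875
vertex -2.687 3.293 1.797
endloop
endfacet
facet normal 0.772 0.572 0.278
outer loop
vertex -2.494 2.69 2.5
vertex -2.687 3.293 1.797
vertex -3.217 3.311 3.23
endloop
endfacet
facet normal 0.772 0.572 0.278
outer loop
vertex -3.217 3.311 3.23
vertex -2.687 3.293 1.797
vertex -3.41 3.913 2.527
endloop
endfacet
facet normal -0.603 0.517 0.608
outer loop
vertex -3.217 3.311 3.23
vertex -3.41 3.913 2.527
vertex -4.071 3.05 2.605
endloop
endfacet
facet normal -0.910 -0.019 -0.415
outer loop
vertex 0.5 1.703 0.185
vertex 0.219 1.288 0.821
vertex 0.287 2.073 0.635
endloop
endfacet
facet normal 0.656 0.705 -0.269
outer loop
vertex 0.5 1.703 0.185
vertex 0.287 2.073 0.635
vertex 1.401 1.312 1.359
endloop
endfacet
facet normal -0.910 -0.019 -0.413
outer loop
vertex 0.287 2.073 0.635
vertex 0.219 1.288 0.821
vertex 0.035 1.983 1.194
endloop
endfacet
facet normal 0.388 0.867 0.314
outer loop
vertex 0.287 2.073 0.635
vertex 0.035 1.983 1.194
vertex 1.401 1.312 1.359
endloop
endfacet
facet normal -0.910 -0.018 -0.415
outer loop
vertex 0.035 1.983 1.194
vertex 0.219 1.288 0.821
vertex -0.11 1.486 1.534
endloop
endfacet
facet normal 0.157 0.526 0.836
outer loop
vertex 0.035 1.983 1.194
vertex -0.11 1.486 1.534
vertex 1.401 1.312 1.359
endloop
endfacet
facet normal -0.910 -0.018 -0.415
outer loop
vertex -0.11 1.486 1.534
vertex 0.219 1.288 0.821
vertex -0.063 0.872 1.457
endloop
endfacet
facet normal 0.101 -0.116 0.988
outer loop
vertex -0.11 1.486 1.534
vertex -0.063 0.872 1.457
vertex 1.401 1.312 1.359
endloop
endfacet
facet normal -0.909 -0.018 -0.415
outer loop
vertex -0.063 0.872 1.457
vertex 0.219 1.288 0.821
vertex 0.15 0.503 1.007
endloop
endfacet
facet normal 0.252 -0.686 0.682
outer loop
vertex -0.063 0.872 1.457
vertex 0.15 0.503 1.007
vertex 1.401 1.312 1.359
endloop
endfacet
facet normal -0.910 -0.018 -0.413
outer loop
vertex 0.15 0.503 1.007
vertex 0.219 1.288 0.821
vertex 0.402 0.593 0.448
endloop
endfacet
facet normal 0.521 -0.848 0.098
outer loop
vertex 0.15 0.503 1.007
vertex 0.402 0.593 0.448
vertex 1.401 1.312 1.359
endloop
endfacet
facet normal -0.910 -0.018 -0.413
outer loop
vertex 0.402 0.593 0.448
vertex 0.219 1.288 0.821
vertex 0.547 1.09 0.107
endloop
endfacet
facet normal 0.751 -0.508 -0.422
outer loop
vertex 0.402 0.593 0.448
vertex 0.547 1.09 0.107
vertex 1.401 1.312 1.359
endloop
endfacet
facet normal -0.910 -0.017 -0.413
outer loop
vertex 0.547 1.09 0.107
vertex 0.219 1.288 0.821
vertex 0.5 1.703 0.185
endloop
endfacet
facet normal 0.807 0.135 -0.575
outer loop
vertex 0.547 1.09 0.107
vertex 0.5 1.703 0.185
vertex 1.401 1.312 1.359
endloop
endfacet

endsolid


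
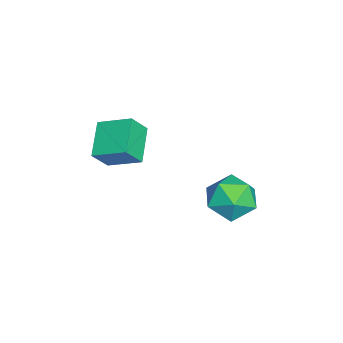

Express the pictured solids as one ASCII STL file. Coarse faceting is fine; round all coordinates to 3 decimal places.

solid 
facet normal -0.888 -0.015 0.459
outer loop
vertex 1.062 -4.671 1.828
vertex 1.386 -3.168 2.505
vertex 0.528 -4.099 0.815
endloop
endfacet
facet normal -0.193 -0.894 -0.403
outer loop
vertex 2.154 -4.072 -0.025
vertex 1.062 -4.671 1.828
vertex 0.528 -4.099 0.815
endloop
endfacet
facet normal -0.888 -0.015 0.459
outer loop
vertex 0.528 -4.099 0.815
vertex 1.386 -3.168 2.505
vertex 0.853 -2.596 1.492
endloop
endfacet
facet normal -0.416 0.447 -0.792
outer loop
vertex 0.853 -2.596 1.492
vertex 2.154 -4.072 -0.025
vertex 0.528 -4.099 0.815
endloop
endfacet
facet normal 0.417 -0.446 0.792
outer loop
vertex 1.062 -4.671 1.828
vertex 3.012 -3.141 1.665
vertex 1.386 -3.168 2.505
endloop
endfacet
facet normal -0.194 -0.894 -0.403
outer loop
vertex 2.687 -4.644 0.988
vertex 1.062 -4.671 1.828
vertex 2.154 -4.072 -0.025
endloop
endfacet
facet normal 0.417 -0.447 0.792
outer loop
vertex 2.687 -4.644 0.988
vertex 3.012 -3.141 1.665
vertex 1.062 -4.671 1.828
endloop
endfacet
facet normal 0.193 0.894 0.403
outer loop
vertex 1.386 -3.168 2.505
vertex 3.012 -3.141 1.665
vertex 0.853 -2.596 1.492
endloop
endfacet
facet normal -0.417 0.446 -0.792
outer loop
vertex 2.478 -2.569 0.652
vertex 2.154 -4.072 -0.025
vertex 0.853 -2.596 1.492
endloop
endfacet
facet normal 0.193 0.894 0.403
outer loop
vertex 0.853 -2.596 1.492
vertex 3.012 -3.141 1.665
vertex 2.478 -2.569 0.652
endloop
endfacet
facet normal 0.888 0.015 -0.459
outer loop
vertex 2.478 -2.569 0.652
vertex 2.687 -4.644 0.988
vertex 2.154 -4.072 -0.025
endloop
endfacet
facet normal 0.888 0.015 -0.460
outer loop
vertex 3.012 -3.141 1.665
vertex 2.687 -4.644 0.988
vertex 2.478 -2.569 0.652
endloop
endfacet
facet normal -0.126 0.952 0.280
outer loop
vertex 3.203 2.267 -1.14
vertex 1.988 2.064 -0.996
vertex 2.764 1.886 -0.044
endloop
endfacet
facet normal 0.524 0.717 0.459
outer loop
vertex 3.203 2.267 -1.14
vertex 2.764 1.886 -0.044
vertex 3.816 1.404 -0.493
endloop
endfacet
facet normal 0.853 0.504 -0.136
outer loop
vertex 3.203 2.267 -1.14
vertex 3.816 1.404 -0.493
vertex 3.69 1.285 -1.721
endloop
endfacet
facet normal 0.406 0.606 -0.684
outer loop
vertex 3.203 2.267 -1.14
vertex 3.69 1.285 -1.721
vertex 2.56 1.692 -2.032
endloop
endfacet
facet normal -0.198 0.883 -0.426
outer loop
vertex 3.203 2.267 -1.14
vertex 2.56 1.692 -2.032
vertex 1.988 2.064 -0.996
endloop
endfacet
facet normal 0.445 0.149 0.883
outer loop
vertex 3.816 1.404 -0.493
vertex 2.764 1.886 -0.044
vertex 2.98 0.668 0.052
endloop
endfacet
facet normal -0.608 0.527 0.594
outer loop
vertex 2.764 1.886 -0.044
vertex 1.988 2.064 -0.996
vertex 1.85 1.075 -0.259
endloop
endfacet
facet normal -0.725 0.416 -0.549
outer loop
vertex 1.988 2.064 -0.996
vertex 2.56 1.692 -2.032
vertex 1.724 0.956 -1.487
endloop
endfacet
facet normal 0.255 -0.031 -0.966
outer loop
vertex 2.56 1.692 -2.032
vertex 3.69 1.285 -1.721
vertex 2.776 0.474 -1.936
endloop
endfacet
facet normal 0.977 -0.197 -0.081
outer loop
vertex 3.69 1.285 -1.721
vertex 3.816 1.404 -0.493
vertex 3.552 0.296 -0.984
endloop
endfacet
facet normal -0.406 -0.606 0.684
outer loop
vertex 2.337 0.093 -0.84
vertex 2.98 0.668 0.052
vertex 1.85 1.075 -0.259
endloop
endfacet
facet normal -0.853 -0.504 0.136
outer loop
vertex 2.337 0.093 -0.84
vertex 1.85 1.075 -0.259
vertex 1.724 0.956 -1.487
endloop
endfacet
facet normal -0.524 -0.717 -0.459
outer loop
vertex 2.337 0.093 -0.84
vertex 1.724 0.956 -1.487
vertex 2.776 0.474 -1.936
endloop
endfacet
facet normal 0.126 -0.952 -0.280
outer loop
vertex 2.337 0.093 -0.84
vertex 2.776 0.474 -1.936
vertex 3.552 0.296 -0.984
endloop
endfacet
facet normal 0.198 -0.883 0.426
outer loop
vertex 2.337 0.093 -0.84
vertex 3.552 0.296 -0.984
vertex 2.98 0.668 0.052
endloop
endfacet
facet normal -0.255 0.031 0.966
outer loop
vertex 1.85 1.075 -0.259
vertex 2.98 0.668 0.052
vertex 2.764 1.886 -0.044
endloop
endfacet
facet normal -0.977 0.197 0.081
outer loop
vertex 1.724 0.956 -1.487
vertex 1.85 1.075 -0.259
vertex 1.988 2.064 -0.996
endloop
endfacet
facet normal -0.445 -0.149 -0.883
outer loop
vertex 2.776 0.474 -1.936
vertex 1.724 0.956 -1.487
vertex 2.56 1.692 -2.032
endloop
endfacet
facet normal 0.608 -0.527 -0.594
outer loop
vertex 3.552 0.296 -0.984
vertex 2.776 0.474 -1.936
vertex 3.69 1.285 -1.721
endloop
endfacet
facet normal 0.725 -0.416 0.549
outer loop
vertex 2.98 0.668 0.052
vertex 3.552 0.296 -0.984
vertex 3.816 1.404 -0.493
endloop
endfacet

endsolid


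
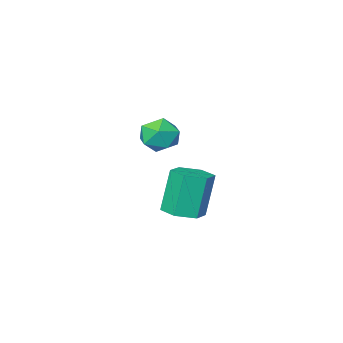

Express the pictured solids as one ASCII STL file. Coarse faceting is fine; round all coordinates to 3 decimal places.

solid 
facet normal -0.943 0.333 0.006
outer loop
vertex -0.542 0.843 0.168
vertex -0.674 0.46 0.744
vertex -0.44 1.121 0.807
endloop
endfacet
facet normal -0.501 0.820 -0.277
outer loop
vertex -0.542 0.843 0.168
vertex -0.44 1.121 0.807
vertex 0.03 1.235 0.294
endloop
endfacet
facet normal -0.173 0.521 -0.836
outer loop
vertex -0.542 0.843 0.168
vertex 0.03 1.235 0.294
vertex 0.085 0.644 -0.086
endloop
endfacet
facet normal -0.411 -0.148 -0.899
outer loop
vertex -0.542 0.843 0.168
vertex 0.085 0.644 -0.086
vertex -0.35 0.165 0.192
endloop
endfacet
facet normal -0.887 -0.265 -0.379
outer loop
vertex -0.542 0.843 0.168
vertex -0.35 0.165 0.192
vertex -0.674 0.46 0.744
endloop
endfacet
facet normal -0.006 0.977 0.211
outer loop
vertex 0.03 1.235 0.294
vertex -0.44 1.121 0.807
vertex 0.25 1.095 0.948
endloop
endfacet
facet normal -0.719 0.191 0.668
outer loop
vertex -0.44 1.121 0.807
vertex -0.674 0.46 0.744
vertex -0.185 0.616 1.226
endloop
endfacet
facet normal -0.629 -0.776 0.045
outer loop
vertex -0.674 0.46 0.744
vertex -0.35 0.165 0.192
vertex -0.13 0.025 0.846
endloop
endfacet
facet normal 0.140 -0.589 -0.796
outer loop
vertex -0.35 0.165 0.192
vertex 0.085 0.644 -0.086
vertex 0.34 0.139 0.333
endloop
endfacet
facet normal 0.525 0.494 -0.693
outer loop
vertex 0.085 0.644 -0.086
vertex 0.03 1.235 0.294
vertex 0.574 0.8 0.396
endloop
endfacet
facet normal 0.411 0.148 0.899
outer loop
vertex 0.442 0.417 0.972
vertex 0.25 1.095 0.948
vertex -0.185 0.616 1.226
endloop
endfacet
facet normal 0.173 -0.521 0.836
outer loop
vertex 0.442 0.417 0.972
vertex -0.185 0.616 1.226
vertex -0.13 0.025 0.846
endloop
endfacet
facet normal 0.501 -0.820 0.277
outer loop
vertex 0.442 0.417 0.972
vertex -0.13 0.025 0.846
vertex 0.34 0.139 0.333
endloop
endfacet
facet normal 0.943 -0.333 -0.006
outer loop
vertex 0.442 0.417 0.972
vertex 0.34 0.139 0.333
vertex 0.574 0.8 0.396
endloop
endfacet
facet normal 0.887 0.265 0.379
outer loop
vertex 0.442 0.417 0.972
vertex 0.574 0.8 0.396
vertex 0.25 1.095 0.948
endloop
endfacet
facet normal -0.140 0.589 0.796
outer loop
vertex -0.185 0.616 1.226
vertex 0.25 1.095 0.948
vertex -0.44 1.121 0.807
endloop
endfacet
facet normal -0.525 -0.494 0.693
outer loop
vertex -0.13 0.025 0.846
vertex -0.185 0.616 1.226
vertex -0.674 0.46 0.744
endloop
endfacet
facet normal 0.006 -0.977 -0.211
outer loop
vertex 0.34 0.139 0.333
vertex -0.13 0.025 0.846
vertex -0.35 0.165 0.192
endloop
endfacet
facet normal 0.719 -0.191 -0.668
outer loop
vertex 0.574 0.8 0.396
vertex 0.34 0.139 0.333
vertex 0.085 0.644 -0.086
endloop
endfacet
facet normal 0.629 0.776 -0.045
outer loop
vertex 0.25 1.095 0.948
vertex 0.574 0.8 0.396
vertex 0.03 1.235 0.294
endloop
endfacet
facet normal 0.251 0.064 -0.966
outer loop
vertex -1.033 -1.092 -3.53
vertex -1.673 -0.797 -3.677
vertex -1.114 -0.377 -3.504
endloop
endfacet
facet normal 0.961 0.100 0.256
outer loop
vertex -1.033 -1.092 -3.53
vertex -1.114 -0.377 -3.504
vertex -1.447 -1.198 -1.937
endloop
endfacet
facet normal 0.961 0.099 0.256
outer loop
vertex -1.447 -1.198 -1.937
vertex -1.114 -0.377 -3.504
vertex -1.528 -0.483 -1.91
endloop
endfacet
facet normal -0.250 -0.065 0.966
outer loop
vertex -1.447 -1.198 -1.937
vertex -1.528 -0.483 -1.91
vertex -2.087 -0.903 -2.083
endloop
endfacet
facet normal 0.251 0.064 -0.966
outer loop
vertex -1.114 -0.377 -3.504
vertex -1.673 -0.797 -3.677
vertex -1.754 -0.082 -3.651
endloop
endfacet
facet normal 0.383 0.910 0.160
outer loop
vertex -1.114 -0.377 -3.504
vertex -1.754 -0.082 -3.651
vertex -1.528 -0.483 -1.91
endloop
endfacet
facet normal 0.383 0.910 0.160
outer loop
vertex -1.528 -0.483 -1.91
vertex -1.754 -0.082 -3.651
vertex -2.168 -0.188 -2.057
endloop
endfacet
facet normal -0.251 -0.064 0.966
outer loop
vertex -1.528 -0.483 -1.91
vertex -2.168 -0.188 -2.057
vertex -2.087 -0.903 -2.083
endloop
endfacet
facet normal 0.250 0.063 -0.966
outer loop
vertex -1.754 -0.082 -3.651
vertex -1.673 -0.797 -3.677
vertex -2.313 -0.502 -3.823
endloop
endfacet
facet normal -0.579 0.810 -0.096
outer loop
vertex -1.754 -0.082 -3.651
vertex -2.313 -0.502 -3.823
vertex -2.168 -0.188 -2.057
endloop
endfacet
facet normal -0.579 0.810 -0.096
outer loop
vertex -2.168 -0.188 -2.057
vertex -2.313 -0.502 -3.823
vertex -2.727 -0.608 -2.23
endloop
endfacet
facet normal -0.251 -0.064 0.966
outer loop
vertex -2.168 -0.188 -2.057
vertex -2.727 -0.608 -2.23
vertex -2.087 -0.903 -2.083
endloop
endfacet
facet normal 0.250 0.065 -0.966
outer loop
vertex -2.313 -0.502 -3.823
vertex -1.673 -0.797 -3.677
vertex -2.232 -1.217 -3.85
endloop
endfacet
facet normal -0.961 -0.099 -0.256
outer loop
vertex -2.313 -0.502 -3.823
vertex -2.232 -1.217 -3.85
vertex -2.727 -0.608 -2.23
endloop
endfacet
facet normal -0.961 -0.100 -0.256
outer loop
vertex -2.727 -0.608 -2.23
vertex -2.232 -1.217 -3.85
vertex -2.646 -1.323 -2.256
endloop
endfacet
facet normal -0.251 -0.064 0.966
outer loop
vertex -2.727 -0.608 -2.23
vertex -2.646 -1.323 -2.256
vertex -2.087 -0.903 -2.083
endloop
endfacet
facet normal 0.251 0.064 -0.966
outer loop
vertex -2.232 -1.217 -3.85
vertex -1.673 -0.797 -3.677
vertex -1.592 -1.512 -3.703
endloop
endfacet
facet normal -0.383 -0.910 -0.160
outer loop
vertex -2.232 -1.217 -3.85
vertex -1.592 -1.512 -3.703
vertex -2.646 -1.323 -2.256
endloop
endfacet
facet normal -0.383 -0.910 -0.160
outer loop
vertex -2.646 -1.323 -2.256
vertex -1.592 -1.512 -3.703
vertex -2.006 -1.618 -2.109
endloop
endfacet
facet normal -0.251 -0.064 0.966
outer loop
vertex -2.646 -1.323 -2.256
vertex -2.006 -1.618 -2.109
vertex -2.087 -0.903 -2.083
endloop
endfacet
facet normal 0.251 0.064 -0.966
outer loop
vertex -1.592 -1.512 -3.703
vertex -1.673 -0.797 -3.677
vertex -1.033 -1.092 -3.53
endloop
endfacet
facet normal 0.579 -0.810 0.096
outer loop
vertex -1.592 -1.512 -3.703
vertex -1.033 -1.092 -3.53
vertex -2.006 -1.618 -2.109
endloop
endfacet
facet normal 0.579 -0.810 0.097
outer loop
vertex -2.006 -1.618 -2.109
vertex -1.033 -1.092 -3.53
vertex -1.447 -1.198 -1.937
endloop
endfacet
facet normal -0.250 -0.063 0.966
outer loop
vertex -2.006 -1.618 -2.109
vertex -1.447 -1.198 -1.937
vertex -2.087 -0.903 -2.083
endloop
endfacet

endsolid


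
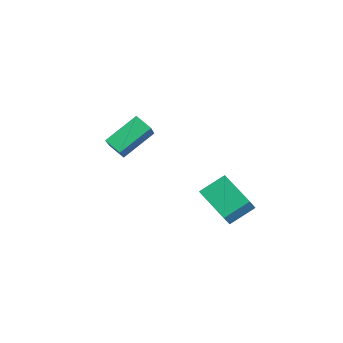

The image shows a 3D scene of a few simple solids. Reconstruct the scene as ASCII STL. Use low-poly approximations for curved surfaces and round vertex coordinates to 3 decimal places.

solid 
facet normal -0.435 0.410 -0.802
outer loop
vertex 0.904 0.606 -2.272
vertex 2.689 1.145 -2.966
vertex 1.015 -0.701 -3.0
endloop
endfacet
facet normal -0.897 -0.271 0.349
outer loop
vertex 1.551 -1.205 -2.014
vertex 0.904 0.606 -2.272
vertex 1.015 -0.701 -3.0
endloop
endfacet
facet normal -0.435 0.409 -0.802
outer loop
vertex 1.015 -0.701 -3.0
vertex 2.689 1.145 -2.966
vertex 2.801 -0.162 -3.694
endloop
endfacet
facet normal 0.074 -0.871 -0.486
outer loop
vertex 2.801 -0.162 -3.694
vertex 1.551 -1.205 -2.014
vertex 1.015 -0.701 -3.0
endloop
endfacet
facet normal -0.074 0.871 0.486
outer loop
vertex 0.904 0.606 -2.272
vertex 3.225 0.641 -1.98
vertex 2.689 1.145 -2.966
endloop
endfacet
facet normal -0.897 -0.271 0.348
outer loop
vertex 1.439 0.102 -1.286
vertex 0.904 0.606 -2.272
vertex 1.551 -1.205 -2.014
endloop
endfacet
facet normal -0.074 0.871 0.486
outer loop
vertex 1.439 0.102 -1.286
vertex 3.225 0.641 -1.98
vertex 0.904 0.606 -2.272
endloop
endfacet
facet normal 0.897 0.271 -0.349
outer loop
vertex 2.689 1.145 -2.966
vertex 3.225 0.641 -1.98
vertex 2.801 -0.162 -3.694
endloop
endfacet
facet normal 0.074 -0.871 -0.486
outer loop
vertex 3.336 -0.666 -2.708
vertex 1.551 -1.205 -2.014
vertex 2.801 -0.162 -3.694
endloop
endfacet
facet normal 0.897 0.270 -0.349
outer loop
vertex 2.801 -0.162 -3.694
vertex 3.225 0.641 -1.98
vertex 3.336 -0.666 -2.708
endloop
endfacet
facet normal 0.435 -0.409 0.802
outer loop
vertex 3.336 -0.666 -2.708
vertex 1.439 0.102 -1.286
vertex 1.551 -1.205 -2.014
endloop
endfacet
facet normal 0.435 -0.410 0.802
outer loop
vertex 3.225 0.641 -1.98
vertex 1.439 0.102 -1.286
vertex 3.336 -0.666 -2.708
endloop
endfacet
facet normal -0.624 0.306 -0.719
outer loop
vertex -4.542 -1.987 -1.07
vertex -3.778 -1.518 -1.534
vertex -4.146 -3.691 -2.14
endloop
endfacet
facet normal -0.757 -0.465 0.460
outer loop
vertex -3.022 -4.242 -0.846
vertex -4.542 -1.987 -1.07
vertex -4.146 -3.691 -2.14
endloop
endfacet
facet normal -0.624 0.306 -0.719
outer loop
vertex -4.146 -3.691 -2.14
vertex -3.778 -1.518 -1.534
vertex -3.381 -3.221 -2.604
endloop
endfacet
facet normal 0.194 -0.831 -0.522
outer loop
vertex -3.381 -3.221 -2.604
vertex -3.022 -4.242 -0.846
vertex -4.146 -3.691 -2.14
endloop
endfacet
facet normal -0.193 0.831 0.522
outer loop
vertex -4.542 -1.987 -1.07
vertex -2.654 -2.069 -0.24
vertex -3.778 -1.518 -1.534
endloop
endfacet
facet normal -0.757 -0.465 0.459
outer loop
vertex -3.419 -2.539 0.224
vertex -4.542 -1.987 -1.07
vertex -3.022 -4.242 -0.846
endloop
endfacet
facet normal -0.194 0.831 0.522
outer loop
vertex -3.419 -2.539 0.224
vertex -2.654 -2.069 -0.24
vertex -4.542 -1.987 -1.07
endloop
endfacet
facet normal 0.757 0.465 -0.459
outer loop
vertex -3.778 -1.518 -1.534
vertex -2.654 -2.069 -0.24
vertex -3.381 -3.221 -2.604
endloop
endfacet
facet normal 0.193 -0.831 -0.522
outer loop
vertex -2.258 -3.773 -1.31
vertex -3.022 -4.242 -0.846
vertex -3.381 -3.221 -2.604
endloop
endfacet
facet normal 0.757 0.464 -0.459
outer loop
vertex -3.381 -3.221 -2.604
vertex -2.654 -2.069 -0.24
vertex -2.258 -3.773 -1.31
endloop
endfacet
facet normal 0.624 -0.306 0.719
outer loop
vertex -2.258 -3.773 -1.31
vertex -3.419 -2.539 0.224
vertex -3.022 -4.242 -0.846
endloop
endfacet
facet normal 0.624 -0.306 0.719
outer loop
vertex -2.654 -2.069 -0.24
vertex -3.419 -2.539 0.224
vertex -2.258 -3.773 -1.31
endloop
endfacet

endsolid


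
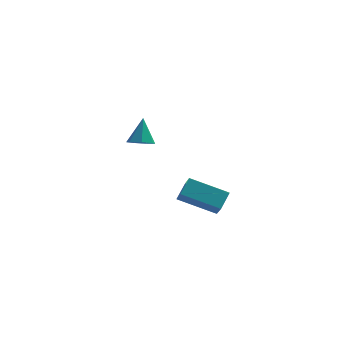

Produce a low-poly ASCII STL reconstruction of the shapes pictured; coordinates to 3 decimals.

solid 
facet normal -0.067 -0.500 -0.863
outer loop
vertex 1.013 2.805 -3.363
vertex 0.384 3.209 -3.548
vertex 1.121 3.372 -3.7
endloop
endfacet
facet normal 0.933 0.035 0.357
outer loop
vertex 1.013 2.805 -3.363
vertex 1.121 3.372 -3.7
vertex 0.496 4.031 -2.132
endloop
endfacet
facet normal -0.067 -0.501 -0.863
outer loop
vertex 1.121 3.372 -3.7
vertex 0.384 3.209 -3.548
vertex 0.674 3.816 -3.923
endloop
endfacet
facet normal 0.708 0.706 -0.014
outer loop
vertex 1.121 3.372 -3.7
vertex 0.674 3.816 -3.923
vertex 0.496 4.031 -2.132
endloop
endfacet
facet normal -0.070 -0.500 -0.863
outer loop
vertex 0.674 3.816 -3.923
vertex 0.384 3.209 -3.548
vertex 0.009 3.804 -3.862
endloop
endfacet
facet normal -0.029 0.992 -0.122
outer loop
vertex 0.674 3.816 -3.923
vertex 0.009 3.804 -3.862
vertex 0.496 4.031 -2.132
endloop
endfacet
facet normal -0.069 -0.499 -0.864
outer loop
vertex 0.009 3.804 -3.862
vertex 0.384 3.209 -3.548
vertex -0.374 3.343 -3.565
endloop
endfacet
facet normal -0.726 0.678 0.115
outer loop
vertex 0.009 3.804 -3.862
vertex -0.374 3.343 -3.565
vertex 0.496 4.031 -2.132
endloop
endfacet
facet normal -0.069 -0.501 -0.863
outer loop
vertex -0.374 3.343 -3.565
vertex 0.384 3.209 -3.548
vertex -0.186 2.783 -3.255
endloop
endfacet
facet normal -0.855 0.000 0.519
outer loop
vertex -0.374 3.343 -3.565
vertex -0.186 2.783 -3.255
vertex 0.496 4.031 -2.132
endloop
endfacet
facet normal -0.069 -0.501 -0.863
outer loop
vertex -0.186 2.783 -3.255
vertex 0.384 3.209 -3.548
vertex 0.431 2.543 -3.165
endloop
endfacet
facet normal -0.321 -0.531 0.785
outer loop
vertex -0.186 2.783 -3.255
vertex 0.431 2.543 -3.165
vertex 0.496 4.031 -2.132
endloop
endfacet
facet normal -0.068 -0.501 -0.863
outer loop
vertex 0.431 2.543 -3.165
vertex 0.384 3.209 -3.548
vertex 1.013 2.805 -3.363
endloop
endfacet
facet normal 0.475 -0.516 0.713
outer loop
vertex 0.431 2.543 -3.165
vertex 1.013 2.805 -3.363
vertex 0.496 4.031 -2.132
endloop
endfacet
facet normal -0.909 0.171 0.380
outer loop
vertex 2.419 -4.022 -3.332
vertex 2.849 -3.215 -2.667
vertex 2.237 -3.295 -4.095
endloop
endfacet
facet normal -0.381 -0.713 -0.588
outer loop
vertex 4.191 -3.665 -4.913
vertex 2.419 -4.022 -3.332
vertex 2.237 -3.295 -4.095
endloop
endfacet
facet normal -0.909 0.172 0.380
outer loop
vertex 2.237 -3.295 -4.095
vertex 2.849 -3.215 -2.667
vertex 2.667 -2.489 -3.431
endloop
endfacet
facet normal -0.170 0.679 -0.714
outer loop
vertex 2.667 -2.489 -3.431
vertex 4.191 -3.665 -4.913
vertex 2.237 -3.295 -4.095
endloop
endfacet
facet normal 0.170 -0.679 0.714
outer loop
vertex 2.419 -4.022 -3.332
vertex 4.803 -3.585 -3.485
vertex 2.849 -3.215 -2.667
endloop
endfacet
facet normal -0.381 -0.714 -0.588
outer loop
vertex 4.373 -4.391 -4.149
vertex 2.419 -4.022 -3.332
vertex 4.191 -3.665 -4.913
endloop
endfacet
facet normal 0.170 -0.679 0.714
outer loop
vertex 4.373 -4.391 -4.149
vertex 4.803 -3.585 -3.485
vertex 2.419 -4.022 -3.332
endloop
endfacet
facet normal 0.381 0.714 0.588
outer loop
vertex 2.849 -3.215 -2.667
vertex 4.803 -3.585 -3.485
vertex 2.667 -2.489 -3.431
endloop
endfacet
facet normal -0.170 0.679 -0.714
outer loop
vertex 4.621 -2.858 -4.248
vertex 4.191 -3.665 -4.913
vertex 2.667 -2.489 -3.431
endloop
endfacet
facet normal 0.381 0.713 0.589
outer loop
vertex 2.667 -2.489 -3.431
vertex 4.803 -3.585 -3.485
vertex 4.621 -2.858 -4.248
endloop
endfacet
facet normal 0.909 -0.172 -0.380
outer loop
vertex 4.621 -2.858 -4.248
vertex 4.373 -4.391 -4.149
vertex 4.191 -3.665 -4.913
endloop
endfacet
facet normal 0.909 -0.172 -0.380
outer loop
vertex 4.803 -3.585 -3.485
vertex 4.373 -4.391 -4.149
vertex 4.621 -2.858 -4.248
endloop
endfacet

endsolid


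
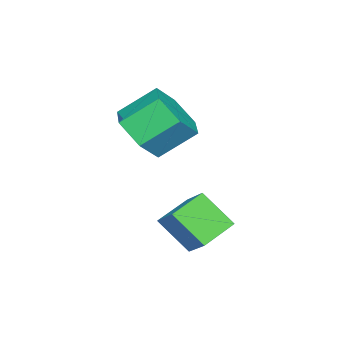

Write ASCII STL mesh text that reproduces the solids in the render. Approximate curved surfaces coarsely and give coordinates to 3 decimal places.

solid 
facet normal -0.879 0.348 0.327
outer loop
vertex -2.349 3.256 -2.29
vertex -1.772 4.0 -1.53
vertex -2.324 4.281 -3.314
endloop
endfacet
facet normal -0.477 -0.615 -0.628
outer loop
vertex -1.208 3.84 -3.73
vertex -2.349 3.256 -2.29
vertex -2.324 4.281 -3.314
endloop
endfacet
facet normal -0.879 0.348 0.327
outer loop
vertex -2.324 4.281 -3.314
vertex -1.772 4.0 -1.53
vertex -1.747 5.026 -2.555
endloop
endfacet
facet normal 0.016 0.707 -0.707
outer loop
vertex -1.747 5.026 -2.555
vertex -1.208 3.84 -3.73
vertex -2.324 4.281 -3.314
endloop
endfacet
facet normal -0.017 -0.708 0.706
outer loop
vertex -2.349 3.256 -2.29
vertex -0.656 3.559 -1.946
vertex -1.772 4.0 -1.53
endloop
endfacet
facet normal -0.477 -0.615 -0.628
outer loop
vertex -1.233 2.814 -2.705
vertex -2.349 3.256 -2.29
vertex -1.208 3.84 -3.73
endloop
endfacet
facet normal -0.017 -0.707 0.707
outer loop
vertex -1.233 2.814 -2.705
vertex -0.656 3.559 -1.946
vertex -2.349 3.256 -2.29
endloop
endfacet
facet normal 0.477 0.615 0.628
outer loop
vertex -1.772 4.0 -1.53
vertex -0.656 3.559 -1.946
vertex -1.747 5.026 -2.555
endloop
endfacet
facet normal 0.018 0.708 -0.706
outer loop
vertex -0.631 4.584 -2.97
vertex -1.208 3.84 -3.73
vertex -1.747 5.026 -2.555
endloop
endfacet
facet normal 0.477 0.615 0.628
outer loop
vertex -1.747 5.026 -2.555
vertex -0.656 3.559 -1.946
vertex -0.631 4.584 -2.97
endloop
endfacet
facet normal 0.879 -0.348 -0.327
outer loop
vertex -0.631 4.584 -2.97
vertex -1.233 2.814 -2.705
vertex -1.208 3.84 -3.73
endloop
endfacet
facet normal 0.879 -0.348 -0.327
outer loop
vertex -0.656 3.559 -1.946
vertex -1.233 2.814 -2.705
vertex -0.631 4.584 -2.97
endloop
endfacet
facet normal 0.419 -0.664 -0.620
outer loop
vertex -2.439 1.669 -0.423
vertex -3.379 1.142 -0.494
vertex -3.151 1.936 -1.19
endloop
endfacet
facet normal 0.624 0.706 -0.334
outer loop
vertex -2.439 1.669 -0.423
vertex -3.151 1.936 -1.19
vertex -3.081 2.685 0.525
endloop
endfacet
facet normal 0.624 0.706 -0.334
outer loop
vertex -3.081 2.685 0.525
vertex -3.151 1.936 -1.19
vertex -3.792 2.951 -0.242
endloop
endfacet
facet normal -0.419 0.664 0.619
outer loop
vertex -3.081 2.685 0.525
vertex -3.792 2.951 -0.242
vertex -4.021 2.158 0.454
endloop
endfacet
facet normal 0.419 -0.664 -0.620
outer loop
vertex -3.151 1.936 -1.19
vertex -3.379 1.142 -0.494
vertex -4.091 1.409 -1.261
endloop
endfacet
facet normal -0.259 0.567 -0.782
outer loop
vertex -3.151 1.936 -1.19
vertex -4.091 1.409 -1.261
vertex -3.792 2.951 -0.242
endloop
endfacet
facet normal -0.259 0.567 -0.782
outer loop
vertex -3.792 2.951 -0.242
vertex -4.091 1.409 -1.261
vertex -4.732 2.424 -0.313
endloop
endfacet
facet normal -0.419 0.664 0.619
outer loop
vertex -3.792 2.951 -0.242
vertex -4.732 2.424 -0.313
vertex -4.021 2.158 0.454
endloop
endfacet
facet normal 0.419 -0.664 -0.620
outer loop
vertex -4.091 1.409 -1.261
vertex -3.379 1.142 -0.494
vertex -4.319 0.615 -0.565
endloop
endfacet
facet normal -0.883 -0.139 -0.448
outer loop
vertex -4.091 1.409 -1.261
vertex -4.319 0.615 -0.565
vertex -4.732 2.424 -0.313
endloop
endfacet
facet normal -0.883 -0.139 -0.449
outer loop
vertex -4.732 2.424 -0.313
vertex -4.319 0.615 -0.565
vertex -4.961 1.631 0.383
endloop
endfacet
facet normal -0.419 0.664 0.619
outer loop
vertex -4.732 2.424 -0.313
vertex -4.961 1.631 0.383
vertex -4.021 2.158 0.454
endloop
endfacet
facet normal 0.419 -0.664 -0.619
outer loop
vertex -4.319 0.615 -0.565
vertex -3.379 1.142 -0.494
vertex -3.608 0.349 0.202
endloop
endfacet
facet normal -0.624 -0.706 0.334
outer loop
vertex -4.319 0.615 -0.565
vertex -3.608 0.349 0.202
vertex -4.961 1.631 0.383
endloop
endfacet
facet normal -0.624 -0.706 0.334
outer loop
vertex -4.961 1.631 0.383
vertex -3.608 0.349 0.202
vertex -4.249 1.364 1.15
endloop
endfacet
facet normal -0.419 0.664 0.620
outer loop
vertex -4.961 1.631 0.383
vertex -4.249 1.364 1.15
vertex -4.021 2.158 0.454
endloop
endfacet
facet normal 0.419 -0.664 -0.619
outer loop
vertex -3.608 0.349 0.202
vertex -3.379 1.142 -0.494
vertex -2.668 0.876 0.273
endloop
endfacet
facet normal 0.259 -0.567 0.782
outer loop
vertex -3.608 0.349 0.202
vertex -2.668 0.876 0.273
vertex -4.249 1.364 1.15
endloop
endfacet
facet normal 0.259 -0.567 0.782
outer loop
vertex -4.249 1.364 1.15
vertex -2.668 0.876 0.273
vertex -3.309 1.891 1.221
endloop
endfacet
facet normal -0.419 0.664 0.620
outer loop
vertex -4.249 1.364 1.15
vertex -3.309 1.891 1.221
vertex -4.021 2.158 0.454
endloop
endfacet
facet normal 0.419 -0.664 -0.619
outer loop
vertex -2.668 0.876 0.273
vertex -3.379 1.142 -0.494
vertex -2.439 1.669 -0.423
endloop
endfacet
facet normal 0.883 0.139 0.449
outer loop
vertex -2.668 0.876 0.273
vertex -2.439 1.669 -0.423
vertex -3.309 1.891 1.221
endloop
endfacet
facet normal 0.883 0.140 0.448
outer loop
vertex -3.309 1.891 1.221
vertex -2.439 1.669 -0.423
vertex -3.081 2.685 0.525
endloop
endfacet
facet normal -0.419 0.664 0.620
outer loop
vertex -3.309 1.891 1.221
vertex -3.081 2.685 0.525
vertex -4.021 2.158 0.454
endloop
endfacet

endsolid
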